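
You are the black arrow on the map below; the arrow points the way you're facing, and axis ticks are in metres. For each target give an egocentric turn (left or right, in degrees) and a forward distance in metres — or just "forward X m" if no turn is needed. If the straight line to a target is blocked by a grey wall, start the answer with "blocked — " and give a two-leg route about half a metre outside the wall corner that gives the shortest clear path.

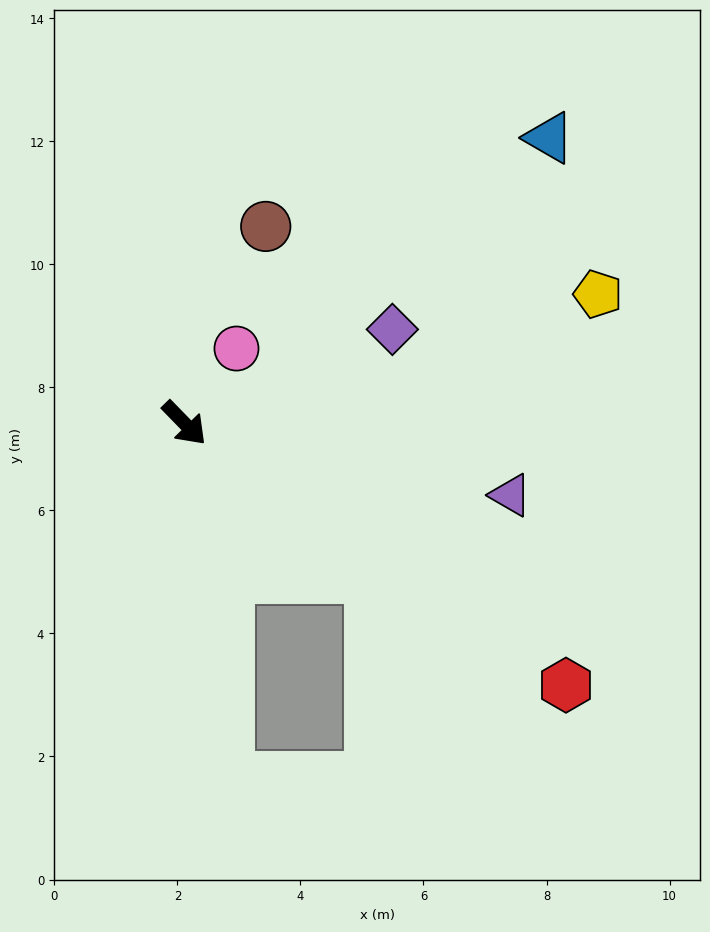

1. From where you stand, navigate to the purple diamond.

turn left 70°, forward 3.7 m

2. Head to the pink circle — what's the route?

turn left 101°, forward 1.5 m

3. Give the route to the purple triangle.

turn left 33°, forward 5.4 m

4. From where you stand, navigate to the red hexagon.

turn left 11°, forward 7.5 m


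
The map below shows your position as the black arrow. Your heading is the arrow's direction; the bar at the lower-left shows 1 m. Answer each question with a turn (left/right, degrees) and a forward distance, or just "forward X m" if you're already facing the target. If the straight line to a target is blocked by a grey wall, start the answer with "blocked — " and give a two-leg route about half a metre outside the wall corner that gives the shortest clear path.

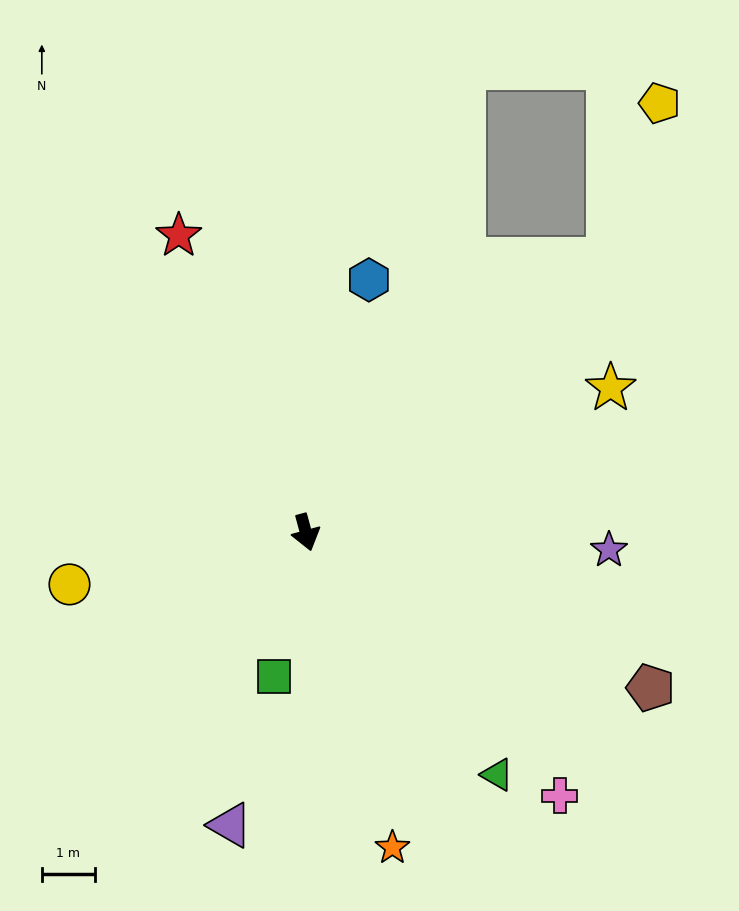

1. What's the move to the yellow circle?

turn right 93°, forward 4.6 m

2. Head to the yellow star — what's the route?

turn left 100°, forward 6.4 m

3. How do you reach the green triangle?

turn left 23°, forward 5.8 m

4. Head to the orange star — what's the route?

forward 6.2 m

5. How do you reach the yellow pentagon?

blocked — turn left 117°, forward 7.7 m, then turn left 30°, forward 3.1 m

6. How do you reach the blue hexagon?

turn left 151°, forward 4.9 m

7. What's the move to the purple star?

turn left 72°, forward 5.7 m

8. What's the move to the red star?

turn right 172°, forward 6.1 m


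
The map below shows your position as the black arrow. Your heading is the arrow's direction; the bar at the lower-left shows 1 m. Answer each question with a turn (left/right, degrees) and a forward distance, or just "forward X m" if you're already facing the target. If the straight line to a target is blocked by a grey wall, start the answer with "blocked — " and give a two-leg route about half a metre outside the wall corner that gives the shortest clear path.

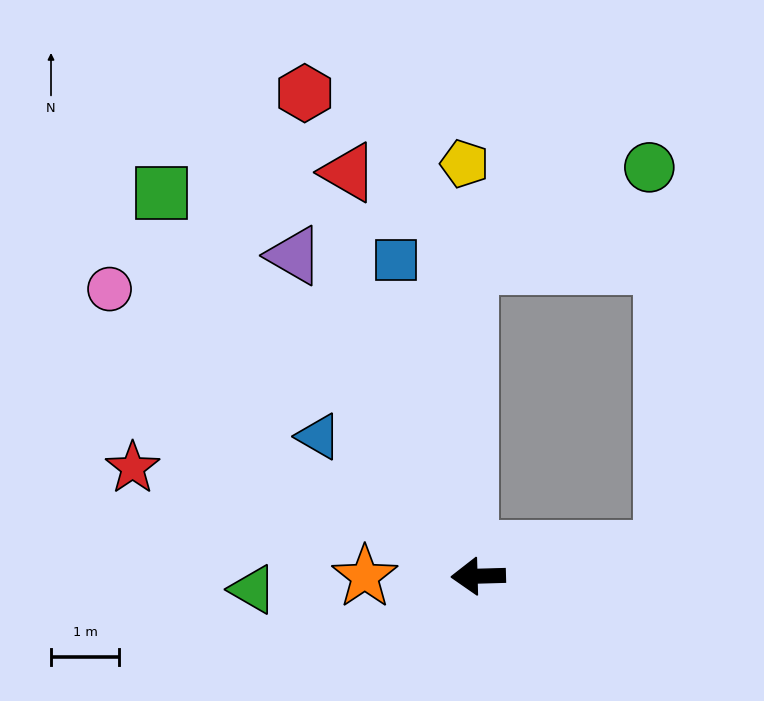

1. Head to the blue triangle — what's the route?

turn right 43°, forward 3.1 m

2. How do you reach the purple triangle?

turn right 62°, forward 5.4 m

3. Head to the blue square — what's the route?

turn right 77°, forward 4.8 m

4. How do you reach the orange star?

forward 1.7 m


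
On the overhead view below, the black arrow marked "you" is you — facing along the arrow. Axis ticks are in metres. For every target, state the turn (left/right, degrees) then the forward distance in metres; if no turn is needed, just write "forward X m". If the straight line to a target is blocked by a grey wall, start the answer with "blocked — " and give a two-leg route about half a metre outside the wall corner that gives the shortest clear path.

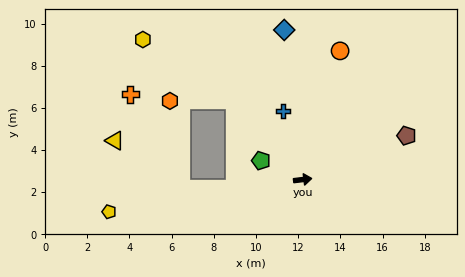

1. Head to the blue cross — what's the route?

turn left 99°, forward 3.4 m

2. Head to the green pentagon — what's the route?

turn left 149°, forward 2.2 m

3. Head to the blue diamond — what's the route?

turn left 90°, forward 7.1 m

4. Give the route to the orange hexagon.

blocked — turn left 124°, forward 5.0 m, then turn left 50°, forward 3.1 m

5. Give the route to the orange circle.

turn left 67°, forward 6.4 m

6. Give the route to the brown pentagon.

turn left 16°, forward 5.3 m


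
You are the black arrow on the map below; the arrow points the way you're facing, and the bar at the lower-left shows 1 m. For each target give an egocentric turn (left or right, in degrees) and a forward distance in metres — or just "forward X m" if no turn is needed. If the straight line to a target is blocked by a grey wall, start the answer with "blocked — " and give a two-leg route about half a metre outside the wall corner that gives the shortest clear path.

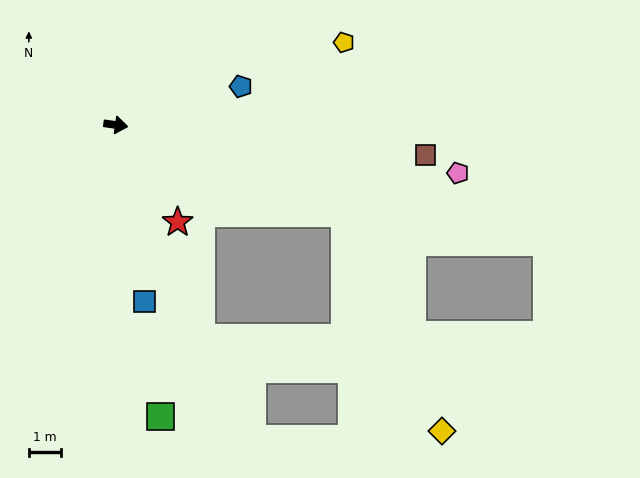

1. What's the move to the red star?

turn right 50°, forward 3.6 m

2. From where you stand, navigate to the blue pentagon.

turn left 25°, forward 4.1 m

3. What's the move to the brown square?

turn left 2°, forward 9.8 m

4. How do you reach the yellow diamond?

blocked — turn right 13°, forward 7.7 m, then turn right 45°, forward 7.5 m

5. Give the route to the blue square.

turn right 73°, forward 5.6 m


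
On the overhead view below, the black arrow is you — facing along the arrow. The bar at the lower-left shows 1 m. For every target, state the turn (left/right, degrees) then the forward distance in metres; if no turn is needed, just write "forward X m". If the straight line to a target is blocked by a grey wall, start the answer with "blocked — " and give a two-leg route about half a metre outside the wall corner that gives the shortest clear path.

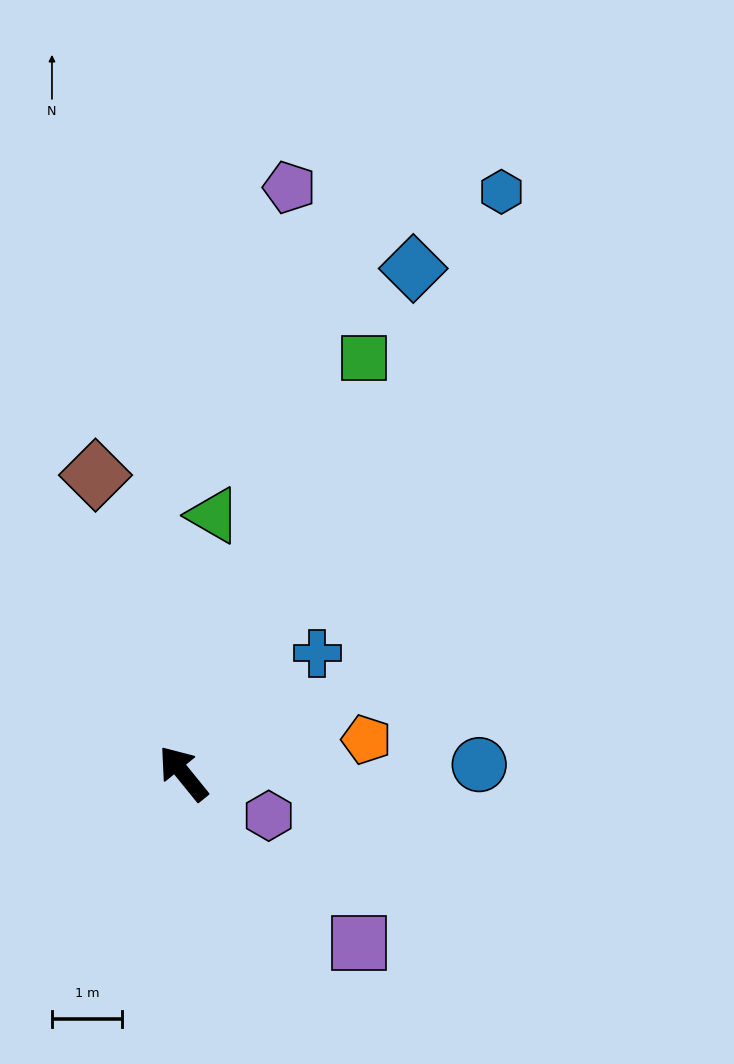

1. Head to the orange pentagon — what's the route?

turn right 119°, forward 2.7 m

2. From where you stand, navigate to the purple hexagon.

turn right 155°, forward 1.4 m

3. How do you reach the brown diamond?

turn right 23°, forward 4.5 m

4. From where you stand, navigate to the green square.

turn right 63°, forward 6.5 m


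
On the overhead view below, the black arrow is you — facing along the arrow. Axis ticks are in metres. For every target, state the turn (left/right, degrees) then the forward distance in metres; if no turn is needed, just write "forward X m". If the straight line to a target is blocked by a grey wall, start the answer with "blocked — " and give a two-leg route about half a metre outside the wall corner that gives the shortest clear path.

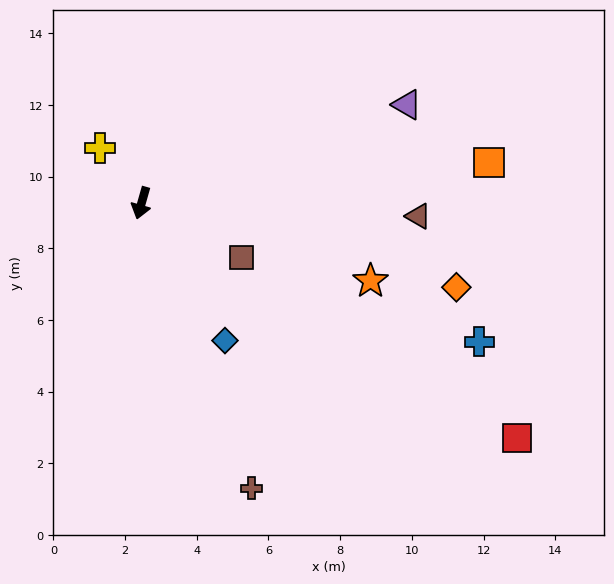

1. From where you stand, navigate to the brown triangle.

turn left 103°, forward 7.7 m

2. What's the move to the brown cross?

turn left 37°, forward 8.5 m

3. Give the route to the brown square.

turn left 77°, forward 3.2 m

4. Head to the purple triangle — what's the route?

turn left 126°, forward 7.9 m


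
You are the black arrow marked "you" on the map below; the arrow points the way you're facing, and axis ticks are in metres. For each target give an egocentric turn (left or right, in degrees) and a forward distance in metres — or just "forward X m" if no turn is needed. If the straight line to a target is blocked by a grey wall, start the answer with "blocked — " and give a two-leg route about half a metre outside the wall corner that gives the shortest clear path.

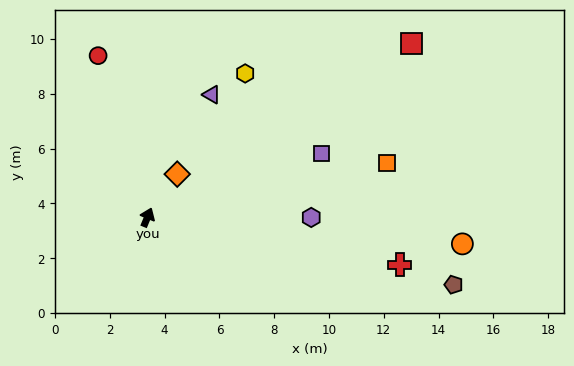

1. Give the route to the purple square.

turn right 47°, forward 6.8 m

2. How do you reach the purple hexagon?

turn right 68°, forward 6.0 m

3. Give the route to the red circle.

turn left 39°, forward 6.2 m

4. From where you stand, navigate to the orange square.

turn right 55°, forward 9.0 m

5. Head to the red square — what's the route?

turn right 34°, forward 11.5 m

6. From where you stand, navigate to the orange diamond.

turn right 12°, forward 1.9 m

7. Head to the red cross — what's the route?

turn right 78°, forward 9.4 m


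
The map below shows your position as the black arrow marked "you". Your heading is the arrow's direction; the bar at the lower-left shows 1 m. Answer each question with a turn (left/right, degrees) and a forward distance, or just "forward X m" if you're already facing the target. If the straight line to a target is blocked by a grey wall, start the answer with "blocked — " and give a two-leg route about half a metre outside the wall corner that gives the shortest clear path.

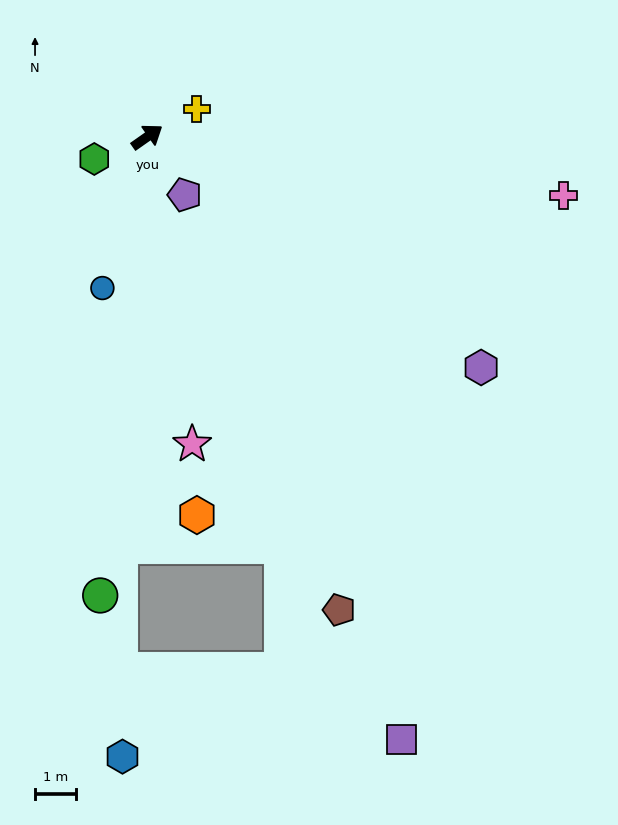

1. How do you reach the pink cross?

turn right 43°, forward 10.3 m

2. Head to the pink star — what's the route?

turn right 117°, forward 7.6 m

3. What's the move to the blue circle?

turn right 142°, forward 3.8 m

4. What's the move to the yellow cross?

turn right 6°, forward 1.4 m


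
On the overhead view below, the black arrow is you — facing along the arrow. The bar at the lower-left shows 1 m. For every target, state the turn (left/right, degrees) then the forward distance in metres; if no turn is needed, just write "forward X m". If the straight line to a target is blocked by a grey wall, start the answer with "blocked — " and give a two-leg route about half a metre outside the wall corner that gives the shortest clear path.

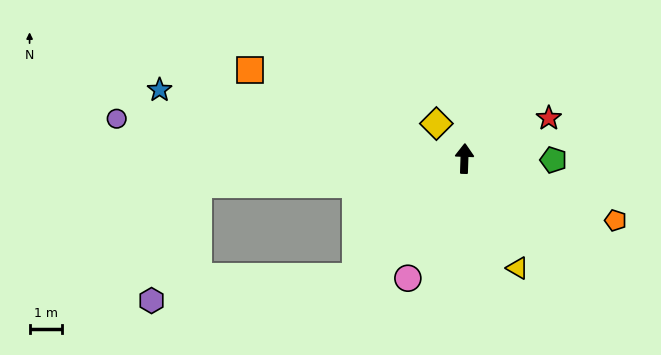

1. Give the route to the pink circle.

turn left 157°, forward 4.1 m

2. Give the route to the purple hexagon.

blocked — turn left 139°, forward 4.9 m, then turn right 40°, forward 6.3 m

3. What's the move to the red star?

turn right 63°, forward 2.9 m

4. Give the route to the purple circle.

turn left 85°, forward 10.7 m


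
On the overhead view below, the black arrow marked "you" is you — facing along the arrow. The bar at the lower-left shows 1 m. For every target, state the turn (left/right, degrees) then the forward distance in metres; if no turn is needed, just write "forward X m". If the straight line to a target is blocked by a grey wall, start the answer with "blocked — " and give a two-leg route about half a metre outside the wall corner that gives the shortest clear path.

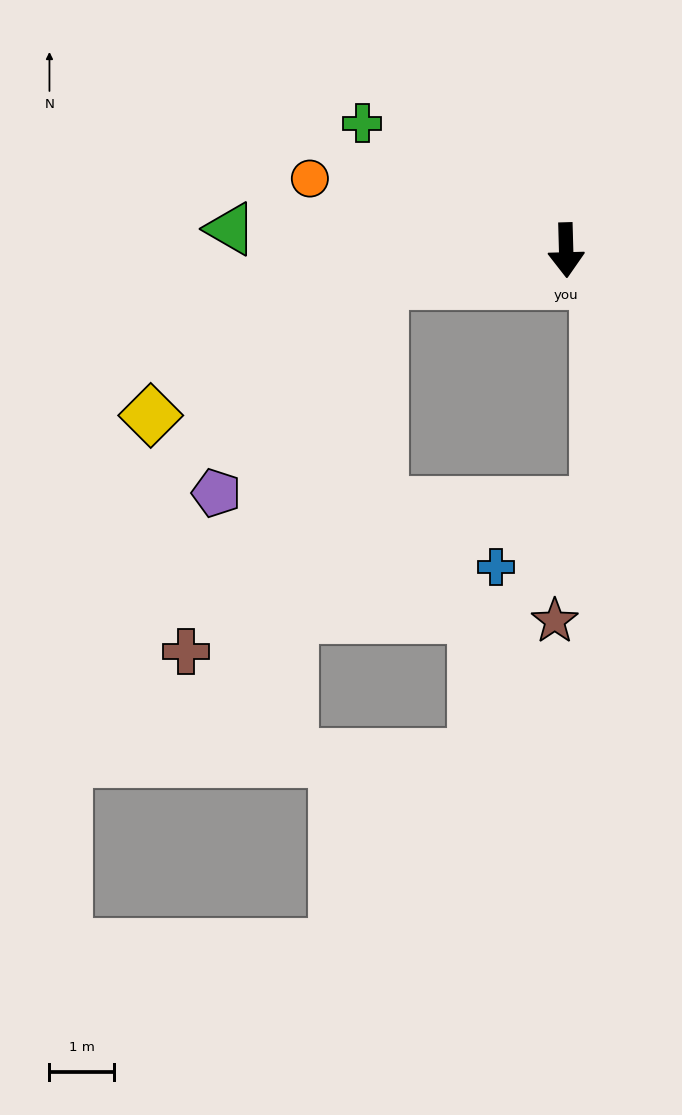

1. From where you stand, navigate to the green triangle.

turn right 95°, forward 5.2 m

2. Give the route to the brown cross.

blocked — turn right 82°, forward 2.9 m, then turn left 53°, forward 6.5 m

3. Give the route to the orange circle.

turn right 107°, forward 4.1 m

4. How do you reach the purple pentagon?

blocked — turn right 82°, forward 2.9 m, then turn left 42°, forward 4.1 m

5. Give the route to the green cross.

turn right 123°, forward 3.7 m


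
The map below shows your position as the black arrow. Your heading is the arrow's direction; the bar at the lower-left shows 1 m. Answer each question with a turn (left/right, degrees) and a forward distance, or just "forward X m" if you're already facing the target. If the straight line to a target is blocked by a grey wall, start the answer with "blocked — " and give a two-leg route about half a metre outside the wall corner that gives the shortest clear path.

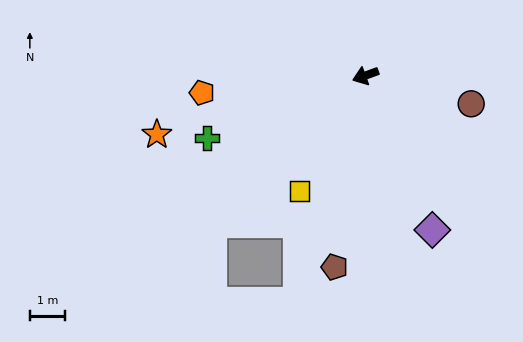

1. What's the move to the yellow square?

turn left 40°, forward 3.8 m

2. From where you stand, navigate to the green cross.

forward 4.9 m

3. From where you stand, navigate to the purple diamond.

turn left 93°, forward 4.8 m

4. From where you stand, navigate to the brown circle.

turn left 145°, forward 3.1 m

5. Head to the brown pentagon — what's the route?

turn left 61°, forward 5.6 m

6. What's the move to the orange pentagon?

turn right 14°, forward 4.7 m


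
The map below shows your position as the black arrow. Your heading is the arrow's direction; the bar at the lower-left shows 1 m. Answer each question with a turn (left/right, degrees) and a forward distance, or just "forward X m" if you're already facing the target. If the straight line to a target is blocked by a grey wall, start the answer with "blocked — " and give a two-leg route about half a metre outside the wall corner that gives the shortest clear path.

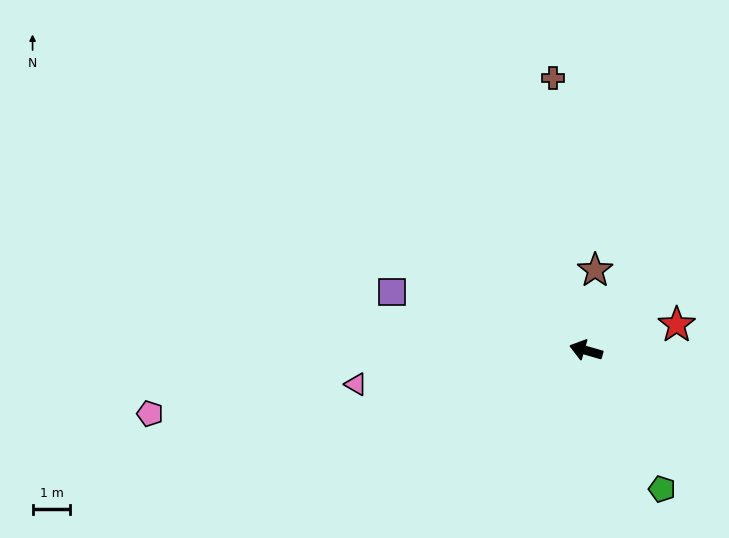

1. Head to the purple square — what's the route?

forward 5.4 m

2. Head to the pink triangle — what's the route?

turn left 24°, forward 6.2 m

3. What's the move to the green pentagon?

turn left 135°, forward 4.2 m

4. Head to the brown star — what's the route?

turn right 80°, forward 2.1 m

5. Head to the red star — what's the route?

turn right 148°, forward 2.5 m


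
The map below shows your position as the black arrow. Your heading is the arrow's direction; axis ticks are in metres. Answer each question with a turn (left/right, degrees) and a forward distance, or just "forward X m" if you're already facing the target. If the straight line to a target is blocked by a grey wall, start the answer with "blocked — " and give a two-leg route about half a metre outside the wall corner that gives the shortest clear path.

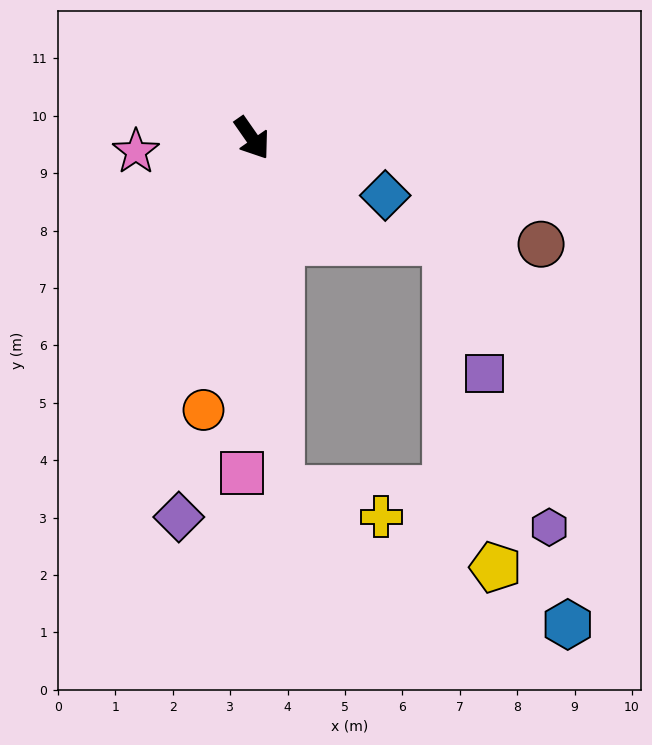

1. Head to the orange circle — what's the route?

turn right 45°, forward 4.8 m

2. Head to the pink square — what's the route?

turn right 37°, forward 5.8 m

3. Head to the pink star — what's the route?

turn right 118°, forward 2.0 m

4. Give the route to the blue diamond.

turn left 32°, forward 2.5 m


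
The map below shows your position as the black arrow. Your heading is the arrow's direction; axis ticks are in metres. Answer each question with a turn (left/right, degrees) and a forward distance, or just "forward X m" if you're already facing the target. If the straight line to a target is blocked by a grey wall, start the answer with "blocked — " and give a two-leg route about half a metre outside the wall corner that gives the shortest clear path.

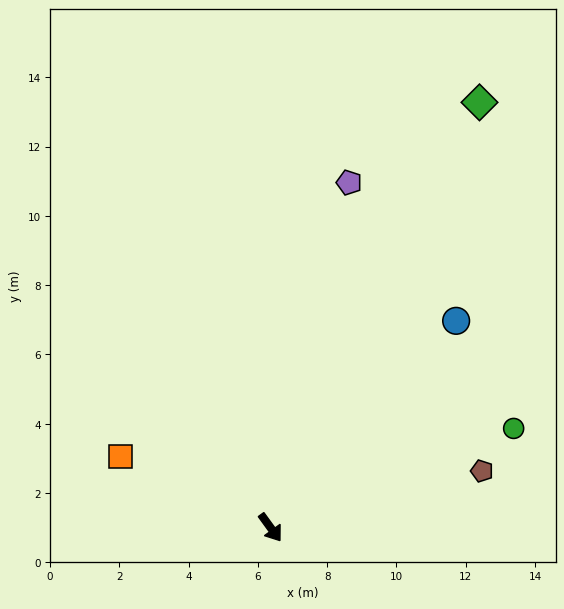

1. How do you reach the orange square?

turn right 151°, forward 4.8 m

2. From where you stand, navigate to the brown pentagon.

turn left 69°, forward 6.3 m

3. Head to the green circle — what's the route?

turn left 76°, forward 7.6 m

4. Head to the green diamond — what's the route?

turn left 118°, forward 13.7 m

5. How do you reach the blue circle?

turn left 102°, forward 8.0 m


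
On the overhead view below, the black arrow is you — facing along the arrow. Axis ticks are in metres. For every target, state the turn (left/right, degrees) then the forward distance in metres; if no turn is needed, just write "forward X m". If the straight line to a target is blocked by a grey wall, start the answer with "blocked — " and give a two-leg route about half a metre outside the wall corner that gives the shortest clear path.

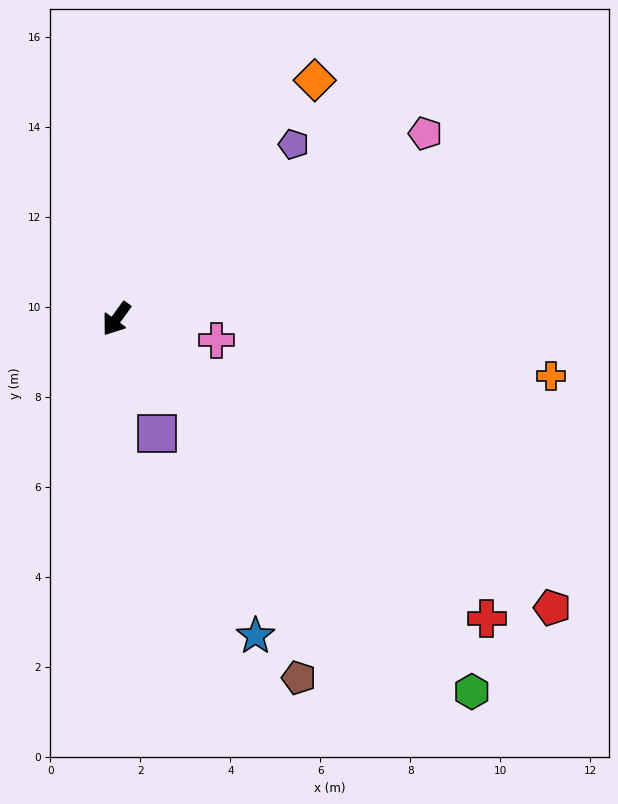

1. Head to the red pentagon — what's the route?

turn left 92°, forward 11.6 m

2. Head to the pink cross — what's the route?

turn left 114°, forward 2.3 m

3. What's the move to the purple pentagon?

turn left 170°, forward 5.5 m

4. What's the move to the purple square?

turn left 55°, forward 2.7 m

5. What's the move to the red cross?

turn left 87°, forward 10.6 m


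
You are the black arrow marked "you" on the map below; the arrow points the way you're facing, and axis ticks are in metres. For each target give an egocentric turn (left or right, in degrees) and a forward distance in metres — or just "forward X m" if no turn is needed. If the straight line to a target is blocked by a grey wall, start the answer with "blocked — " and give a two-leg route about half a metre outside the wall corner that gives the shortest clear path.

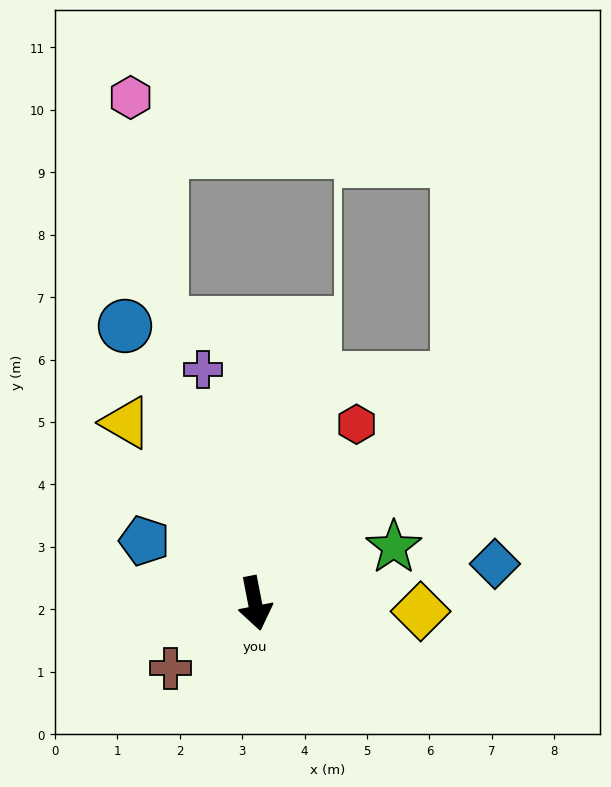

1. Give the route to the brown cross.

turn right 63°, forward 1.7 m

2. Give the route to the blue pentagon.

turn right 130°, forward 2.0 m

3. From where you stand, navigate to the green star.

turn left 101°, forward 2.4 m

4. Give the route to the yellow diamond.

turn left 76°, forward 2.7 m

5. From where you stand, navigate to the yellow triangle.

turn right 155°, forward 3.6 m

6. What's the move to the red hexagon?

turn left 139°, forward 3.3 m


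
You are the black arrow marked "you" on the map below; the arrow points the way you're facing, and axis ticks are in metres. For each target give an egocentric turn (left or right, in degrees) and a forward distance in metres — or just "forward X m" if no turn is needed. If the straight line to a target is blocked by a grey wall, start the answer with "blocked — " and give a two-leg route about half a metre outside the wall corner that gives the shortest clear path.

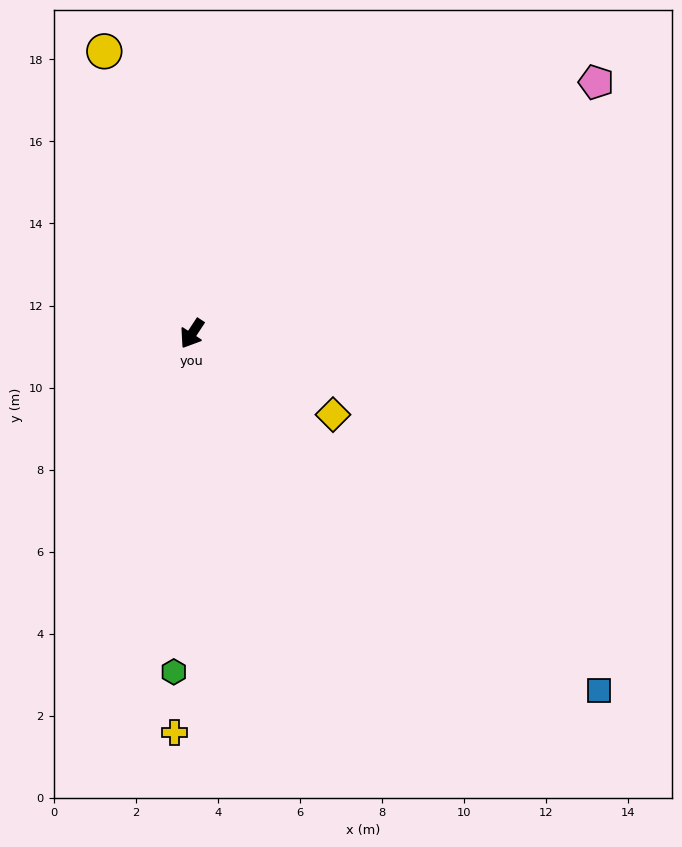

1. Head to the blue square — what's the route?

turn left 82°, forward 13.2 m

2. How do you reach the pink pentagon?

turn left 155°, forward 11.6 m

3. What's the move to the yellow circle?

turn right 129°, forward 7.2 m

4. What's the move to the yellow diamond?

turn left 93°, forward 4.0 m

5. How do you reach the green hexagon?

turn left 30°, forward 8.3 m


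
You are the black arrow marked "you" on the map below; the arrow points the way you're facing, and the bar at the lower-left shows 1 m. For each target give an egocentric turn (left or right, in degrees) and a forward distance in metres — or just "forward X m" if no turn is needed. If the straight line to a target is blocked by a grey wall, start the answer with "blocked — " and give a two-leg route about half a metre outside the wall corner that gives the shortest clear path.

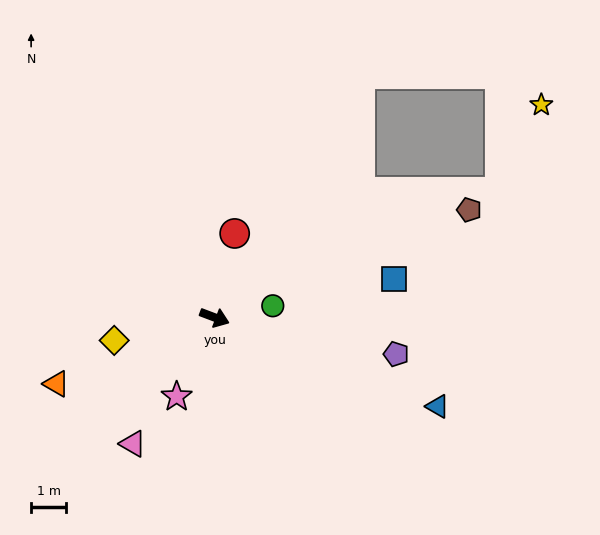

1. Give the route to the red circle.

turn left 97°, forward 2.5 m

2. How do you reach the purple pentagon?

turn left 9°, forward 5.3 m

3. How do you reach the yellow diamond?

turn right 146°, forward 2.9 m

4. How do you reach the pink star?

turn right 95°, forward 2.5 m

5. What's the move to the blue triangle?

forward 6.8 m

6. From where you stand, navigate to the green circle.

turn left 32°, forward 1.7 m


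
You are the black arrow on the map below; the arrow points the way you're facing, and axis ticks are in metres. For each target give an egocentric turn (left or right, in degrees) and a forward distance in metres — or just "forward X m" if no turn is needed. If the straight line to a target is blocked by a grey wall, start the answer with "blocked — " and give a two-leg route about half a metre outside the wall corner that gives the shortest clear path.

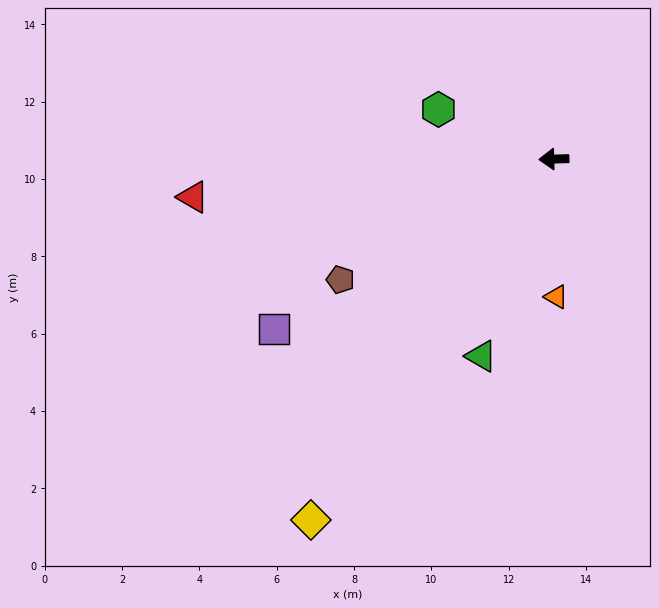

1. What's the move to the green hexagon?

turn right 25°, forward 3.3 m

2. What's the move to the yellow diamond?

turn left 54°, forward 11.3 m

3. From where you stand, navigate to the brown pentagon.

turn left 28°, forward 6.3 m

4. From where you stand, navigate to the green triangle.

turn left 68°, forward 5.4 m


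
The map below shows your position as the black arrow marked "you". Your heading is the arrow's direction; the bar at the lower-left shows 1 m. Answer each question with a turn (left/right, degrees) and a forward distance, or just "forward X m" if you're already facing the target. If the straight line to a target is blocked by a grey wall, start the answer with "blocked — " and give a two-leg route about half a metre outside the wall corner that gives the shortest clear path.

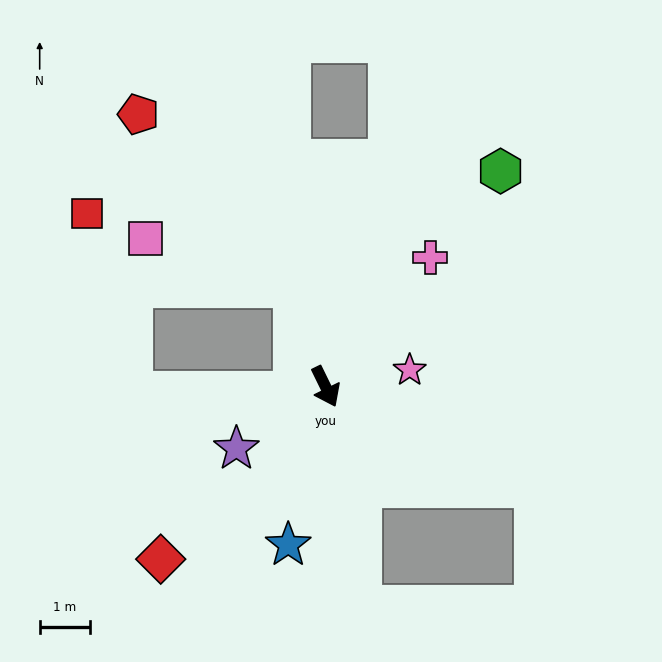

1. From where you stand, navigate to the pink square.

blocked — turn left 171°, forward 2.1 m, then turn left 55°, forward 3.1 m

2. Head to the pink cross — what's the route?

turn left 115°, forward 3.3 m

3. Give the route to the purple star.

turn right 81°, forward 2.2 m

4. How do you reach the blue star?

turn right 39°, forward 3.2 m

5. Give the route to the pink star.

turn left 75°, forward 1.7 m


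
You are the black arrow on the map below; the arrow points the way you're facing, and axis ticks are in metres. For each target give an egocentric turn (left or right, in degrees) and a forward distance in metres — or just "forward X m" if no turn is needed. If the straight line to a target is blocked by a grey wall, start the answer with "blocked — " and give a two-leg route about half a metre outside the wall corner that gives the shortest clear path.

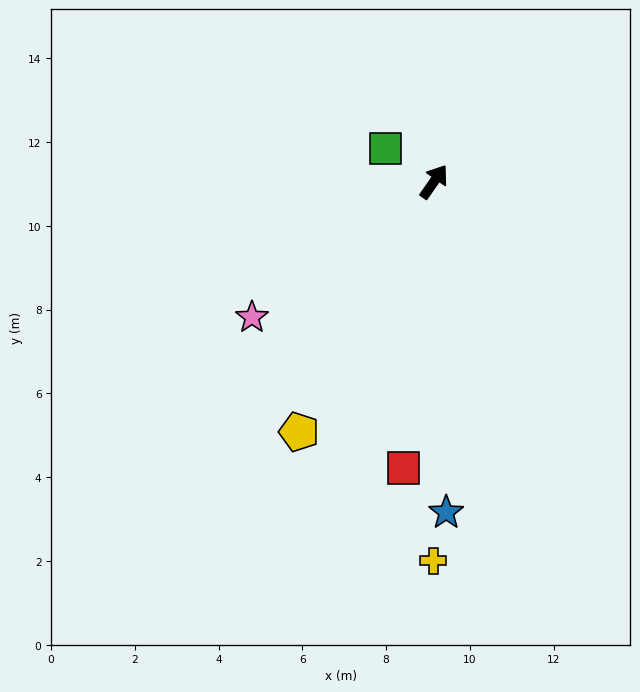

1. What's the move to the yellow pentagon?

turn right 173°, forward 6.8 m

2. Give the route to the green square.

turn left 91°, forward 1.4 m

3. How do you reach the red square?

turn right 151°, forward 6.9 m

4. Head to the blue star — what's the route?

turn right 143°, forward 7.9 m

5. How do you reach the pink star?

turn left 162°, forward 5.4 m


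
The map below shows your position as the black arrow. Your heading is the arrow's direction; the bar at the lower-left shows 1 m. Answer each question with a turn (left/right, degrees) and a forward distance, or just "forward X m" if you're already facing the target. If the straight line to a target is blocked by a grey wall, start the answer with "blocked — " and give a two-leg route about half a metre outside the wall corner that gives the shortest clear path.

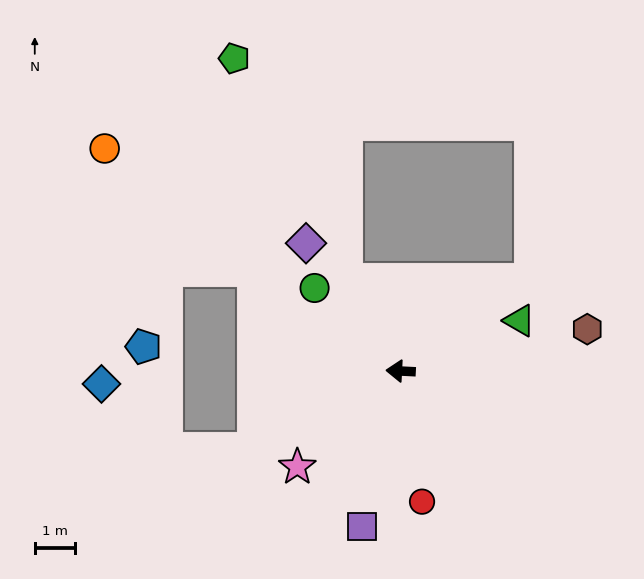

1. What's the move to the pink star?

turn left 46°, forward 3.5 m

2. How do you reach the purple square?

turn left 79°, forward 4.0 m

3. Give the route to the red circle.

turn left 102°, forward 3.3 m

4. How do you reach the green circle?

turn right 41°, forward 3.0 m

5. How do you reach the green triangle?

turn right 154°, forward 3.2 m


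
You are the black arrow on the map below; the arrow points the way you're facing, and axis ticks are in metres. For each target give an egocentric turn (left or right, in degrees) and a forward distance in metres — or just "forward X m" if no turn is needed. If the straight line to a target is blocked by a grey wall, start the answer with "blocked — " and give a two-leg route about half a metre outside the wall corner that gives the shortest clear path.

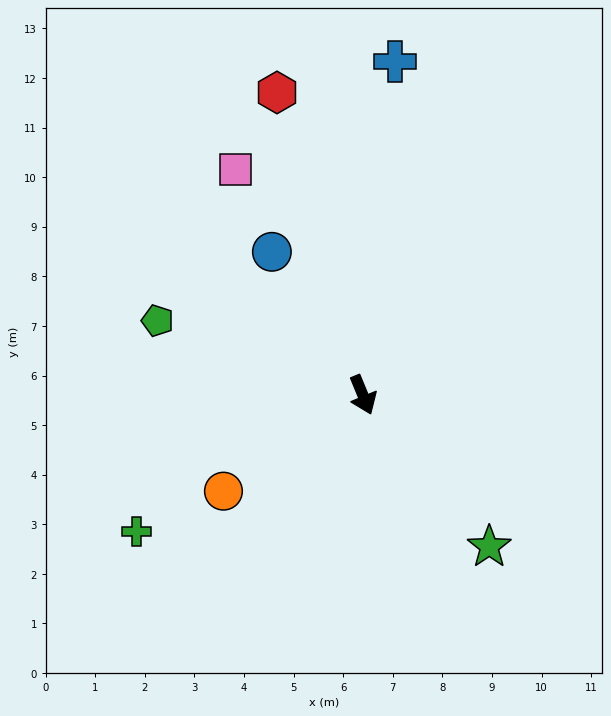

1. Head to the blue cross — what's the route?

turn left 152°, forward 6.8 m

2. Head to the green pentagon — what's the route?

turn right 132°, forward 4.4 m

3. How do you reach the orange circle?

turn right 78°, forward 3.4 m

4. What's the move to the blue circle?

turn right 170°, forward 3.4 m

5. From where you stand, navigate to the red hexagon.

turn left 173°, forward 6.3 m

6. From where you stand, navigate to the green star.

turn left 17°, forward 4.0 m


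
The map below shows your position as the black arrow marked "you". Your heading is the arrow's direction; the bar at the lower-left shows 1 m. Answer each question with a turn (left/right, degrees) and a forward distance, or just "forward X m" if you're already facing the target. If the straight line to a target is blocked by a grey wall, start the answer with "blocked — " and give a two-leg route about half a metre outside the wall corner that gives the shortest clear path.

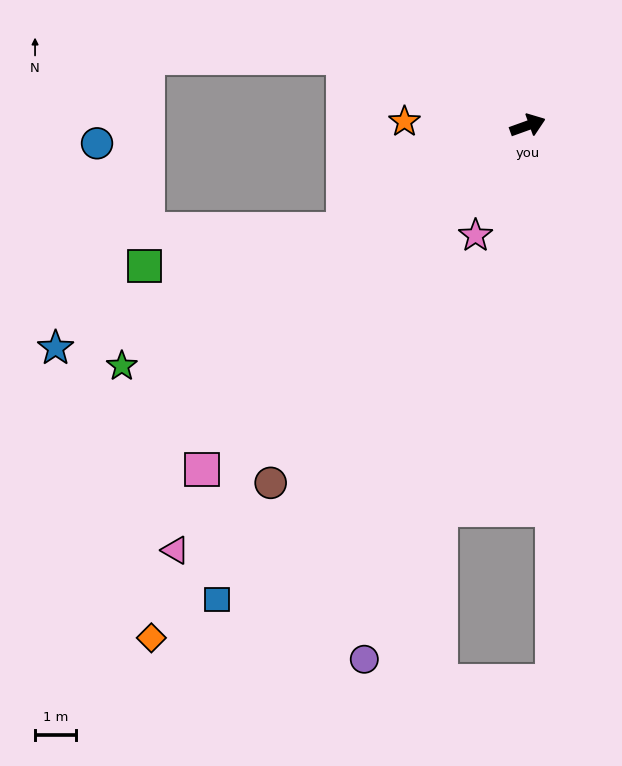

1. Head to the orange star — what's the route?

turn left 158°, forward 3.0 m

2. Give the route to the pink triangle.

turn right 149°, forward 13.5 m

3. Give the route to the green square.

blocked — turn right 171°, forward 5.2 m, then turn right 18°, forward 4.9 m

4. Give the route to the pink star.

turn right 135°, forward 3.0 m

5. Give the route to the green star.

turn right 169°, forward 11.5 m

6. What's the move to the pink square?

turn right 153°, forward 11.6 m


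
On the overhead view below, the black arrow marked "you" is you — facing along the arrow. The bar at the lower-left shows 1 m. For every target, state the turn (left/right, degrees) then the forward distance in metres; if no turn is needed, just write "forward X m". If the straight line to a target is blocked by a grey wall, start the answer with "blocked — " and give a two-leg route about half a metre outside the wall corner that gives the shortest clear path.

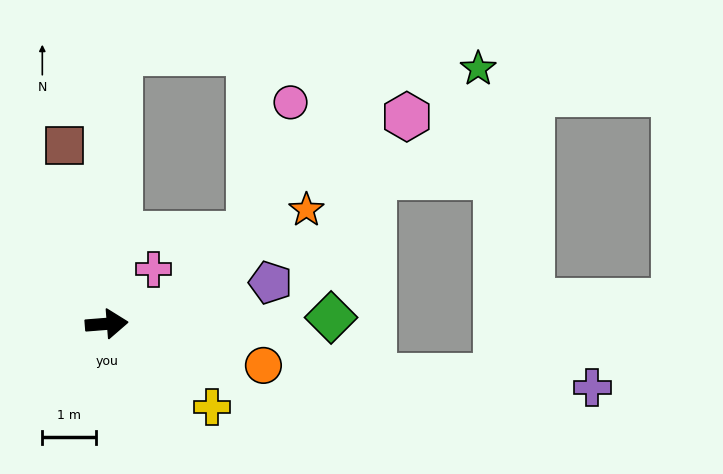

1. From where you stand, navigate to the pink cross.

turn left 45°, forward 1.3 m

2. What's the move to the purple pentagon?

turn left 10°, forward 3.1 m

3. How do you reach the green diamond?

turn right 3°, forward 4.2 m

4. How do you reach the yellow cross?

turn right 43°, forward 2.5 m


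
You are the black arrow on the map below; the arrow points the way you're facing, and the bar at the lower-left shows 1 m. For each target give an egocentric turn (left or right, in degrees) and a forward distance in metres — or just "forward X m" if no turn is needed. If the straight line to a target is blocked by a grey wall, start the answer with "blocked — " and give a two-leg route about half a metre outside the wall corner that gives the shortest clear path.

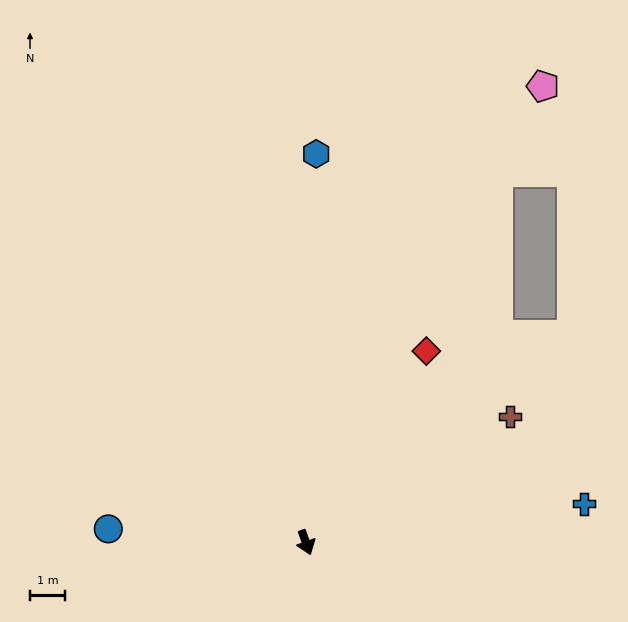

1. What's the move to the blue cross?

turn left 78°, forward 8.0 m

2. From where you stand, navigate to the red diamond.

turn left 128°, forward 6.5 m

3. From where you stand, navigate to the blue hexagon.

turn left 159°, forward 11.1 m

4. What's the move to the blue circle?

turn right 114°, forward 5.7 m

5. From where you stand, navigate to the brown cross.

turn left 102°, forward 6.8 m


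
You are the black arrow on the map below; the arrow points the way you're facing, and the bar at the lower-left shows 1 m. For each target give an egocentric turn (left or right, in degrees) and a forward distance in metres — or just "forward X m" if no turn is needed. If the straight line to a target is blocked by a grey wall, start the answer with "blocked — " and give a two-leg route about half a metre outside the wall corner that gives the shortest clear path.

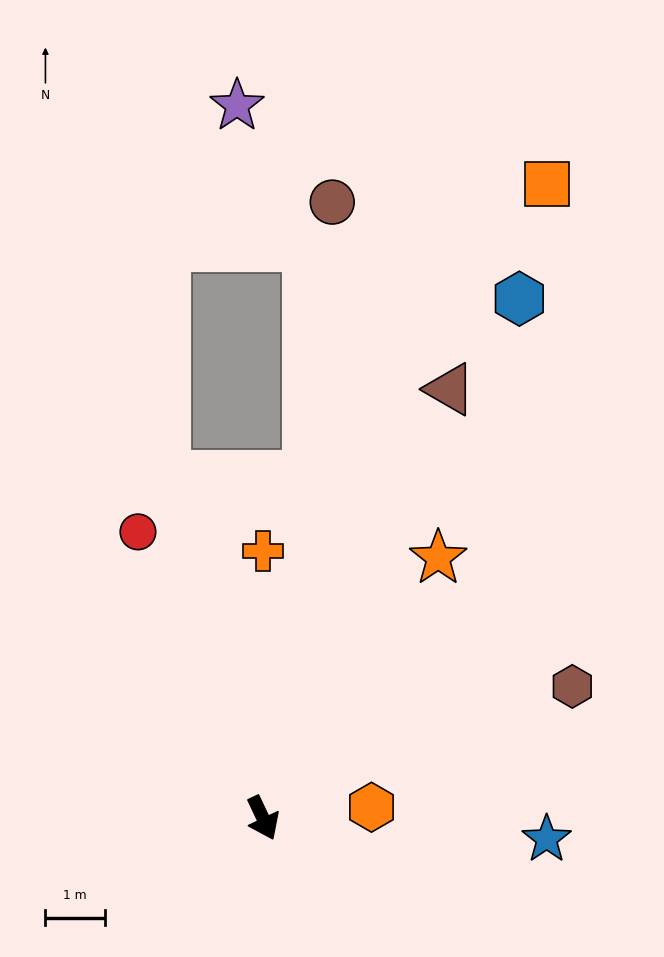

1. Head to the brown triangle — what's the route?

turn left 131°, forward 7.9 m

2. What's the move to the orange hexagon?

turn left 70°, forward 1.8 m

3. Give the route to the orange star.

turn left 121°, forward 5.3 m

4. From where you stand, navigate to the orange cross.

turn left 155°, forward 4.5 m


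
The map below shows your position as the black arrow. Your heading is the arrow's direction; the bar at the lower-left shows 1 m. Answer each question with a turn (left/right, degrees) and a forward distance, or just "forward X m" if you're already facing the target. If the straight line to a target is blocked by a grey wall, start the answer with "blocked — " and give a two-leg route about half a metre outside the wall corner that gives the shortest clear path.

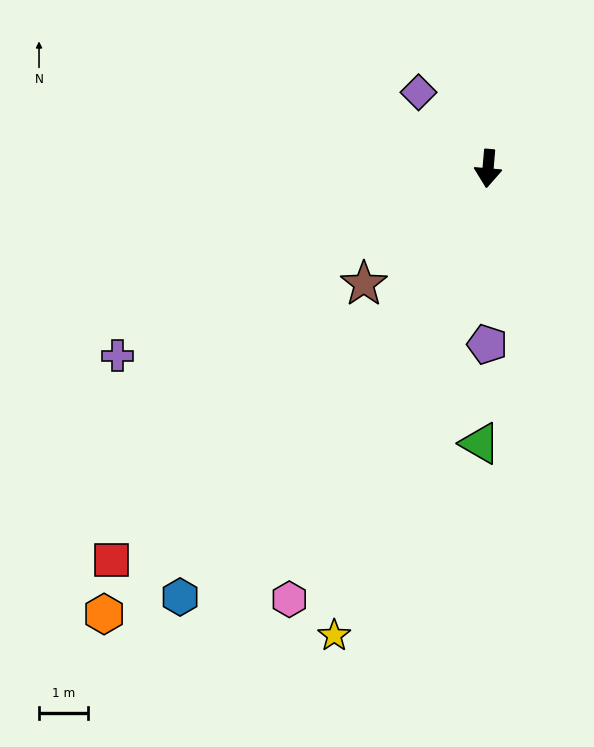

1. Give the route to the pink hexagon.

turn right 20°, forward 9.7 m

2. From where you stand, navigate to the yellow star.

turn right 13°, forward 10.0 m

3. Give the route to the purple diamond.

turn right 133°, forward 2.1 m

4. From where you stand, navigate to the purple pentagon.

turn left 5°, forward 3.6 m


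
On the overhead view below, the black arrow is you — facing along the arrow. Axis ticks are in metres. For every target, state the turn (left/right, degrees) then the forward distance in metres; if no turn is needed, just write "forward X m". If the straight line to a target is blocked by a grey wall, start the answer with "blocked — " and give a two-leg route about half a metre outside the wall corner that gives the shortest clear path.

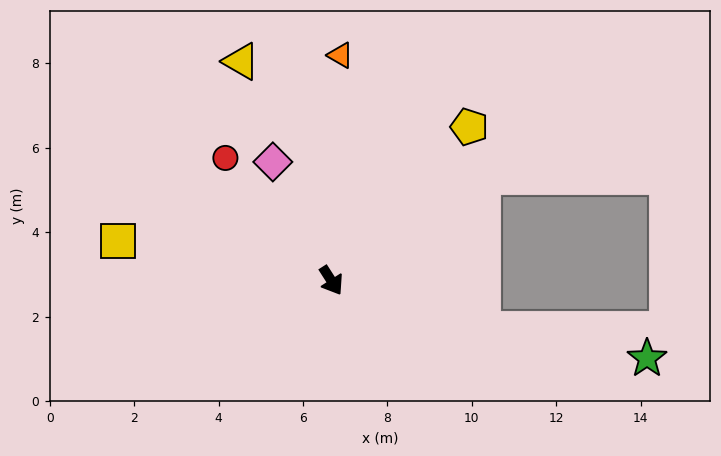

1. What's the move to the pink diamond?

turn left 174°, forward 3.1 m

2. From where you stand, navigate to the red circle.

turn right 172°, forward 3.8 m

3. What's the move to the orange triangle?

turn left 145°, forward 5.3 m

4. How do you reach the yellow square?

turn right 133°, forward 5.1 m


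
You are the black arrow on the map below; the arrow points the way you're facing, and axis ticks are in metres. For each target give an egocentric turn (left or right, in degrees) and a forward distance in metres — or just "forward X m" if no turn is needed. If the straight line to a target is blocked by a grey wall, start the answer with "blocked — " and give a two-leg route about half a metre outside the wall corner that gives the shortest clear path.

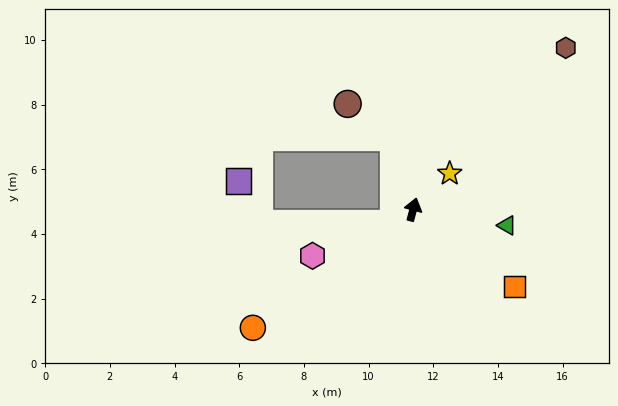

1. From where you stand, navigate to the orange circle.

turn left 141°, forward 6.2 m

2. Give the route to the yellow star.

turn right 30°, forward 1.6 m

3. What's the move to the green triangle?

turn right 85°, forward 2.9 m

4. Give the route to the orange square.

turn right 112°, forward 3.9 m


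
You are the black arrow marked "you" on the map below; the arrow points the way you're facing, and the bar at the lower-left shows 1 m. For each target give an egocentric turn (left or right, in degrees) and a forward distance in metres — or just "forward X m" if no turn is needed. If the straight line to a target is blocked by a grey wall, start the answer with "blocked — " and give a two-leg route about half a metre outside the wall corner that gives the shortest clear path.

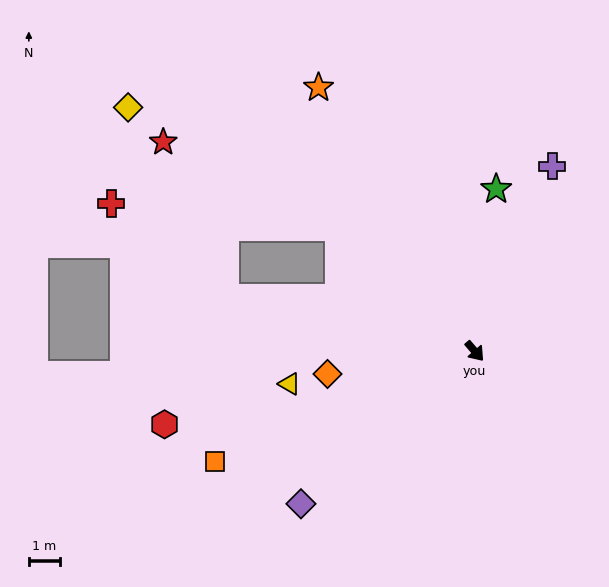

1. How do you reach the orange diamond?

turn right 122°, forward 4.8 m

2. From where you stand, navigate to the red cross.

blocked — turn right 143°, forward 8.2 m, then turn right 27°, forward 4.8 m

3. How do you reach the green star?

turn left 132°, forward 5.2 m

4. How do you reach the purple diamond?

turn right 89°, forward 7.4 m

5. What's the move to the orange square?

turn right 108°, forward 9.1 m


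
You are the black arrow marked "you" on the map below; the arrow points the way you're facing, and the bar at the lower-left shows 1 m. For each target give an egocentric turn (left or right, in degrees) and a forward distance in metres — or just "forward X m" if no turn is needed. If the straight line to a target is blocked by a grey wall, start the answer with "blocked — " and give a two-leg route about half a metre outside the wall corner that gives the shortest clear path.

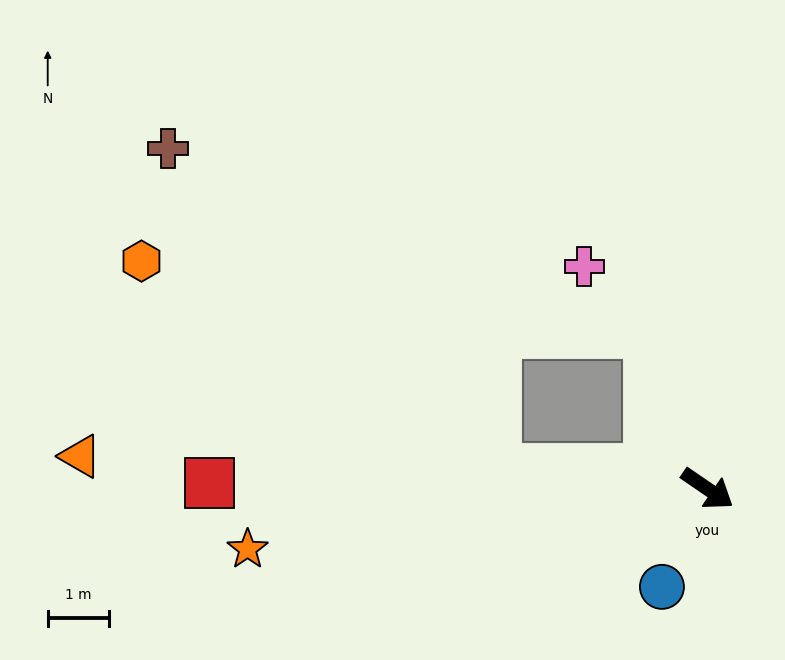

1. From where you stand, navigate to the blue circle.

turn right 81°, forward 1.8 m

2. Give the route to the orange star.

turn right 138°, forward 7.6 m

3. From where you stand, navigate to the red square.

turn right 146°, forward 8.1 m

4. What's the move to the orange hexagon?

blocked — turn right 151°, forward 3.5 m, then turn right 25°, forward 6.7 m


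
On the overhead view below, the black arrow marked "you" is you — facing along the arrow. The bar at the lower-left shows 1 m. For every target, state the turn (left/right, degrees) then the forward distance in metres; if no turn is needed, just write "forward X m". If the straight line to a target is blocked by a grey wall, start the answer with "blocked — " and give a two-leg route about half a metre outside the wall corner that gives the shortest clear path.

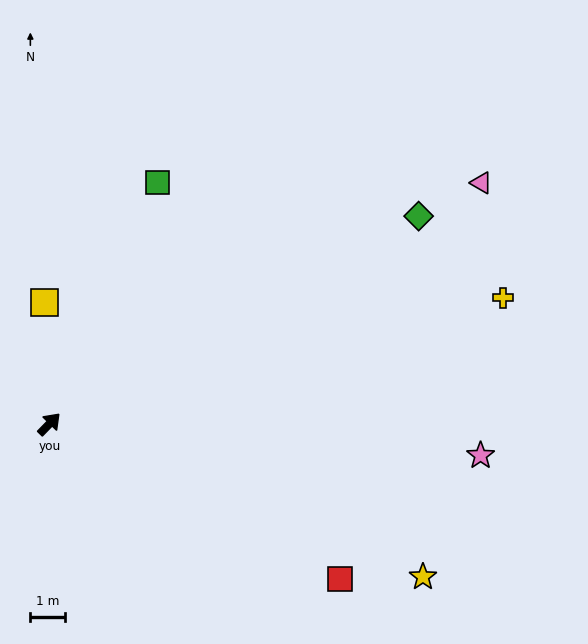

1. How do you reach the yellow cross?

turn right 30°, forward 13.7 m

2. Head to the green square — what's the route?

turn left 20°, forward 7.7 m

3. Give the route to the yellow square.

turn left 46°, forward 3.5 m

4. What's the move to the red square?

turn right 74°, forward 9.6 m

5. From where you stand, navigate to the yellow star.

turn right 68°, forward 11.7 m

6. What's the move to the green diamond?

turn right 16°, forward 12.3 m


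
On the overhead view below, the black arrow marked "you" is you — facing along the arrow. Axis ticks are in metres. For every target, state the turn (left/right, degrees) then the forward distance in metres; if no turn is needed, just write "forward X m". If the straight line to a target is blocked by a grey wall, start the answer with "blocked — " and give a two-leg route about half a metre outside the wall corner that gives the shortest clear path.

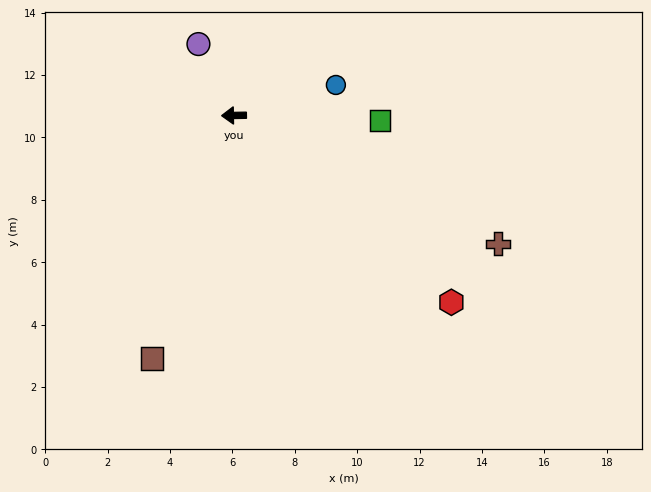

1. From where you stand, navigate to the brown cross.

turn left 153°, forward 9.4 m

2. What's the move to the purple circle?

turn right 65°, forward 2.6 m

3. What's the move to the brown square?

turn left 70°, forward 8.2 m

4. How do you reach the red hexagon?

turn left 138°, forward 9.2 m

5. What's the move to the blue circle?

turn right 164°, forward 3.4 m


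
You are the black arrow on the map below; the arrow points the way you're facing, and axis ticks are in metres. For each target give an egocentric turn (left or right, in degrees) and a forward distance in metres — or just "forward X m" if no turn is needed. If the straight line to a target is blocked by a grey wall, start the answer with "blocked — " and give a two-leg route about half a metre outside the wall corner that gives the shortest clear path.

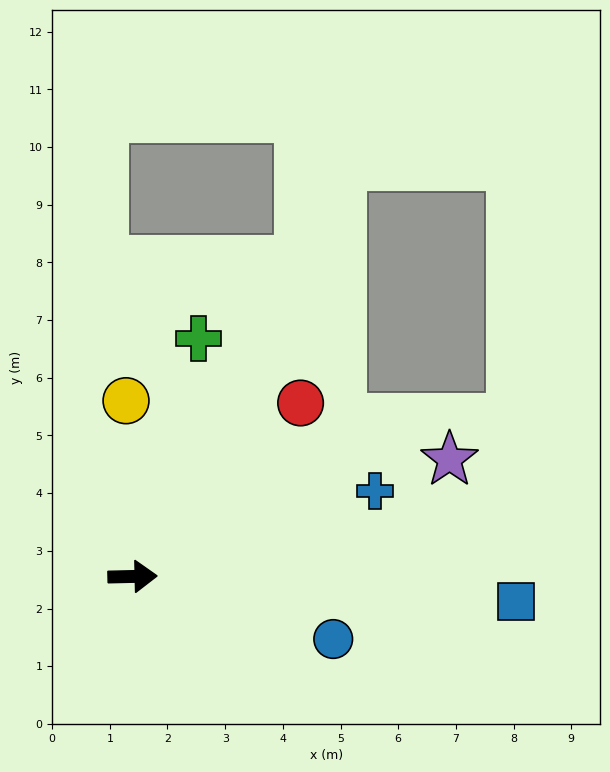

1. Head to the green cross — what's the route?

turn left 73°, forward 4.3 m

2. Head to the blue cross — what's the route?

turn left 18°, forward 4.5 m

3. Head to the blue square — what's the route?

turn right 5°, forward 6.7 m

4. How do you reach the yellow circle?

turn left 91°, forward 3.0 m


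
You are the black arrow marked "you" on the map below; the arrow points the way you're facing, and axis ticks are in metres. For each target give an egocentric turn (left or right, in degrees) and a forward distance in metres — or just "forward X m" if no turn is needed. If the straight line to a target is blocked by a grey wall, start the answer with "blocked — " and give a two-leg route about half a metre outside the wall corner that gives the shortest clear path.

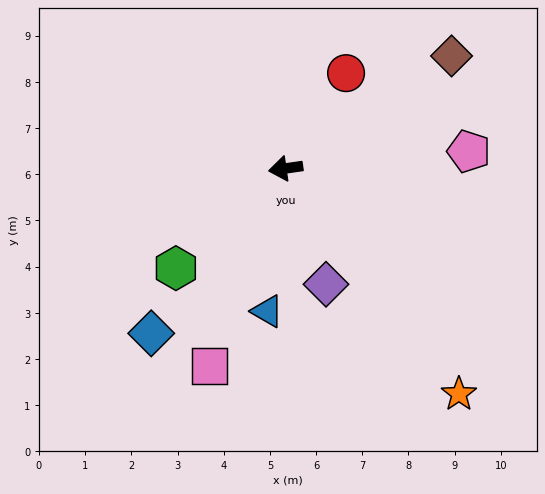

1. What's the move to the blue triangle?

turn left 74°, forward 3.1 m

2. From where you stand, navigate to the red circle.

turn right 131°, forward 2.4 m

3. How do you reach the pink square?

turn left 61°, forward 4.6 m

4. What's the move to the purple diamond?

turn left 101°, forward 2.7 m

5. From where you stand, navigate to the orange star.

turn left 119°, forward 6.2 m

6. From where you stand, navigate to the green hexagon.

turn left 34°, forward 3.2 m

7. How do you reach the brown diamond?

turn right 154°, forward 4.3 m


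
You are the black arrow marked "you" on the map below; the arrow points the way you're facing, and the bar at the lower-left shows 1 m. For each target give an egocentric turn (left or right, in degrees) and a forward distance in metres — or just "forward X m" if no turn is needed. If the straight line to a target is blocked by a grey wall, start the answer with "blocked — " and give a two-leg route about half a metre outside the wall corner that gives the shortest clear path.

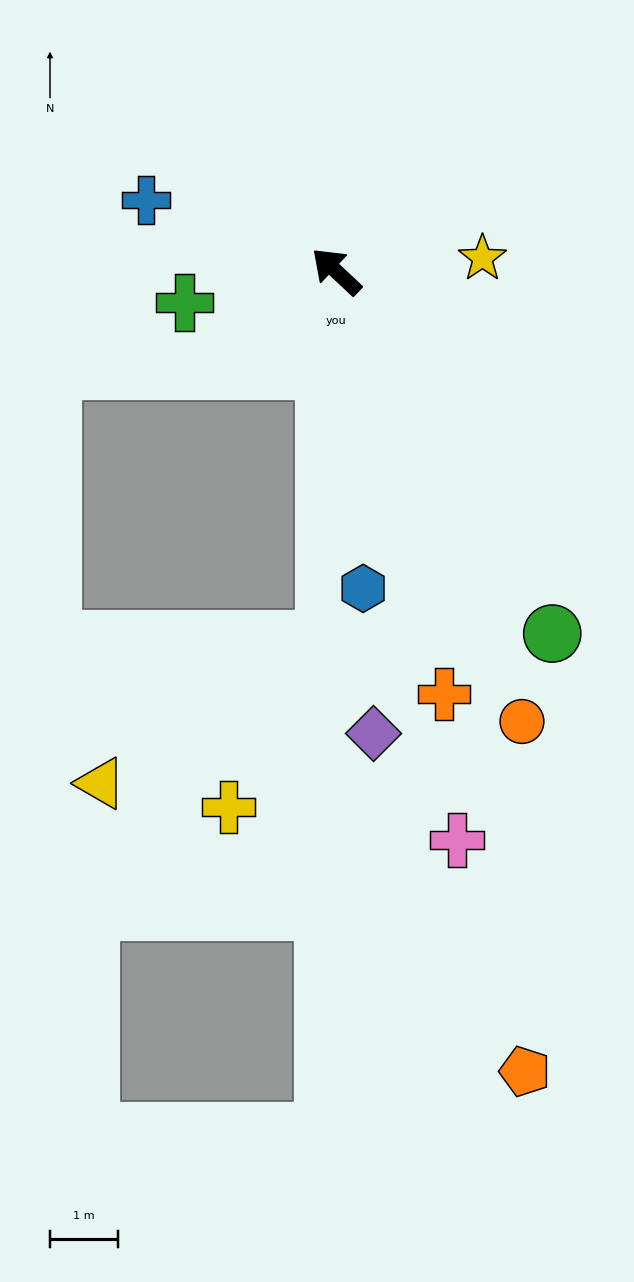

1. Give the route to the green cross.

turn left 55°, forward 2.3 m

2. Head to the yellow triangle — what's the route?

blocked — turn left 131°, forward 5.4 m, then turn right 55°, forward 3.9 m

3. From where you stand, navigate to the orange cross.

turn left 147°, forward 6.4 m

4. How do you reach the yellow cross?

blocked — turn left 131°, forward 5.4 m, then turn right 28°, forward 2.8 m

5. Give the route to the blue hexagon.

turn left 138°, forward 4.7 m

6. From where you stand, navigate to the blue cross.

turn left 23°, forward 3.0 m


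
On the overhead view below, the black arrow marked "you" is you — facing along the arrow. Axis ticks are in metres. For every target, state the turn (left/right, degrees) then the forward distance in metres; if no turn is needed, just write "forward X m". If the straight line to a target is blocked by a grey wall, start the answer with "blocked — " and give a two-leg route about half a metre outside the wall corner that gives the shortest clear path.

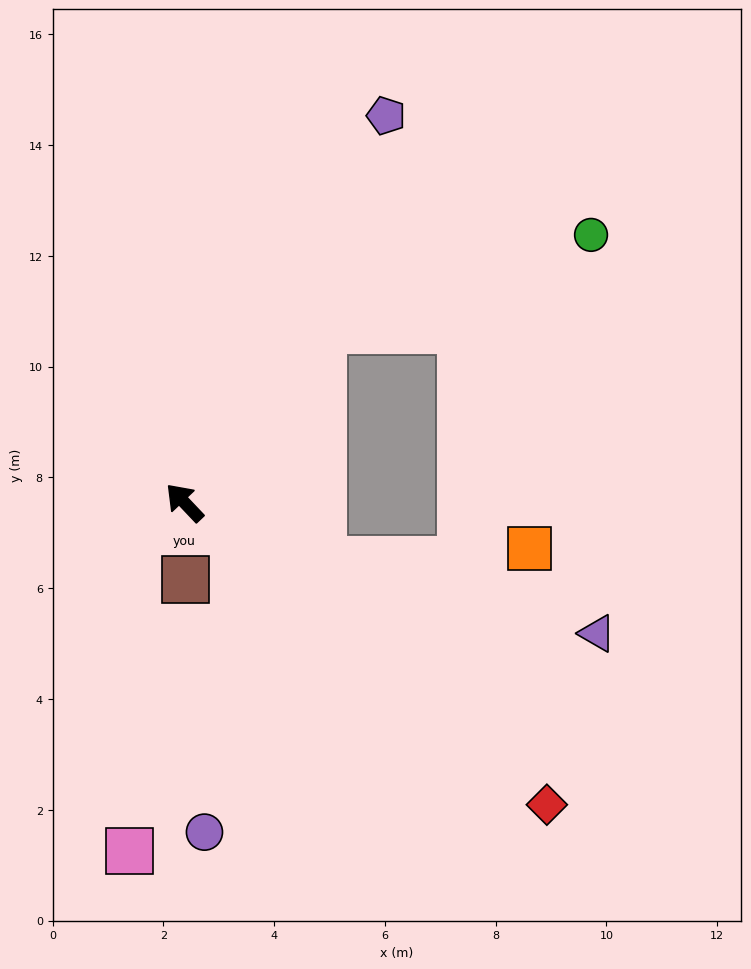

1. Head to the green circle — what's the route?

blocked — turn right 82°, forward 4.0 m, then turn right 32°, forward 5.1 m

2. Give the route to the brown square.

turn left 138°, forward 1.4 m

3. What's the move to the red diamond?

turn right 173°, forward 8.5 m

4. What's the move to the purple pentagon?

turn right 71°, forward 7.9 m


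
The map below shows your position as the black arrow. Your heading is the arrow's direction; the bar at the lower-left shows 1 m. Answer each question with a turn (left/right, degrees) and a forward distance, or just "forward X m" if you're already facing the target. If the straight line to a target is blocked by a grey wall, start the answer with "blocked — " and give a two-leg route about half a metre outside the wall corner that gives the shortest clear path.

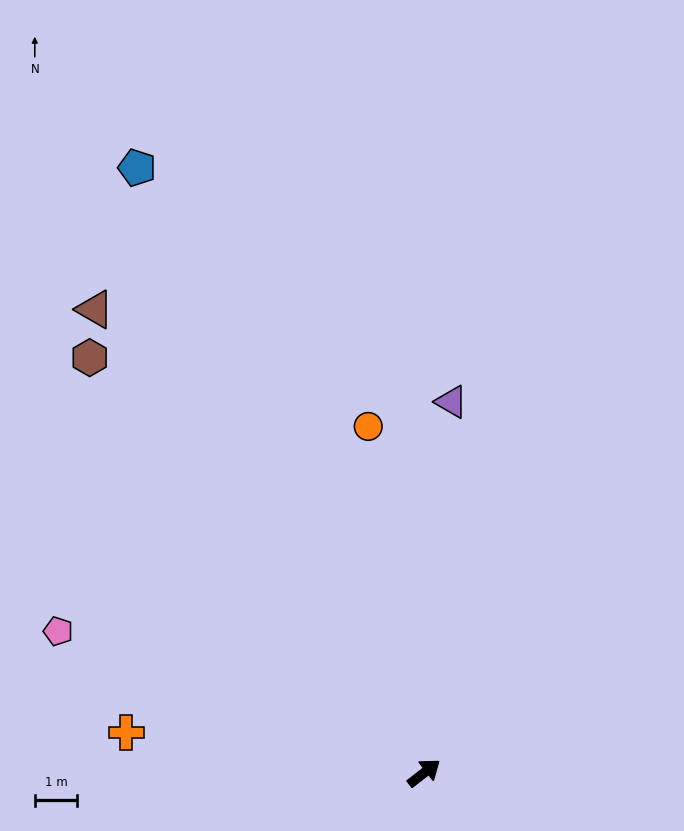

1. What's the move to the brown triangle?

turn left 88°, forward 13.4 m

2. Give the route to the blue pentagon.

turn left 78°, forward 15.8 m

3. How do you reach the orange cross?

turn left 134°, forward 7.1 m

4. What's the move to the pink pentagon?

turn left 121°, forward 9.3 m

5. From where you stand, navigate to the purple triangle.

turn left 48°, forward 8.8 m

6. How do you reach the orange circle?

turn left 61°, forward 8.3 m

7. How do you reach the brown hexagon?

turn left 91°, forward 12.6 m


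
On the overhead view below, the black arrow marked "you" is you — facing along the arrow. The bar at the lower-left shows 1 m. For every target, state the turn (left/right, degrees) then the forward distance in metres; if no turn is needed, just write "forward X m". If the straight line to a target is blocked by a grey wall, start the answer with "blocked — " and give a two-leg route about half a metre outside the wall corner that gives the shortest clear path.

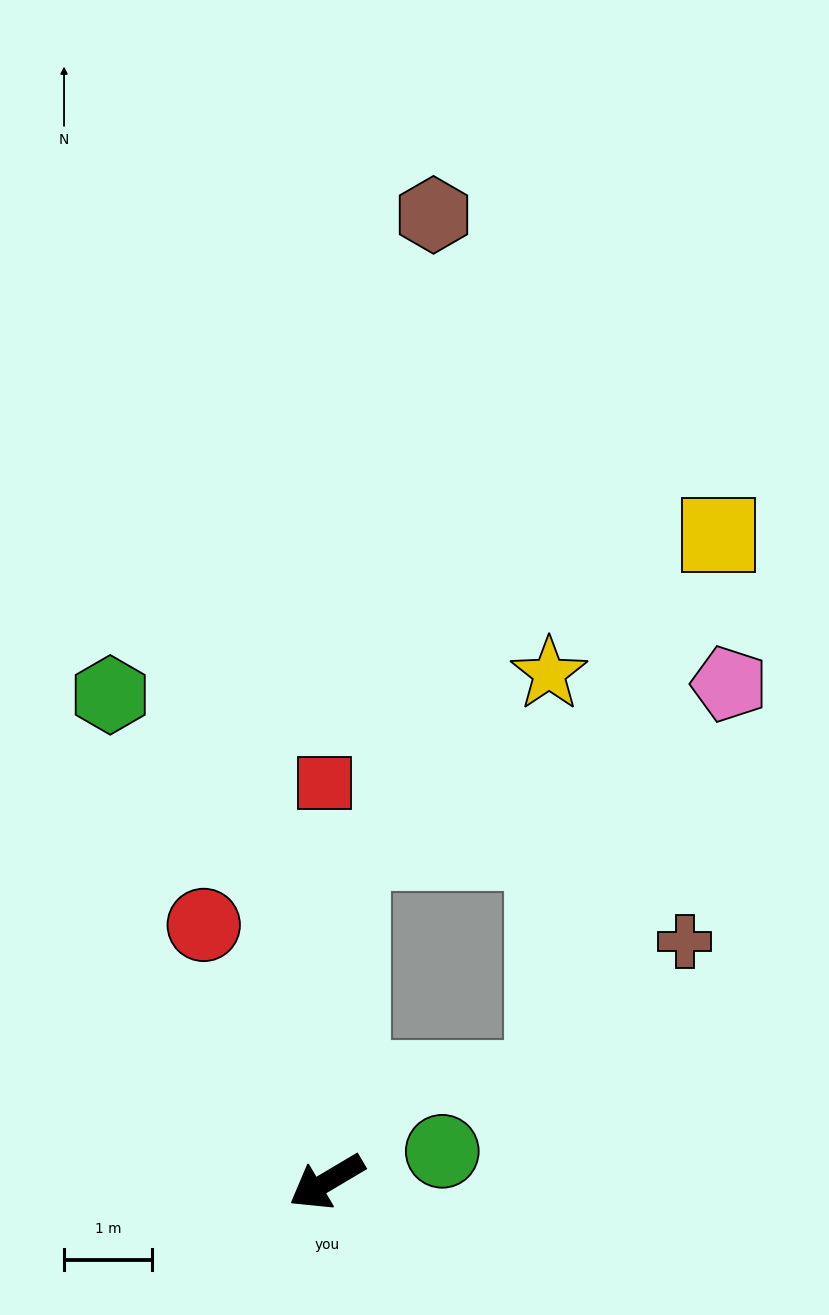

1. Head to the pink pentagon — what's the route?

blocked — turn right 125°, forward 3.7 m, then turn right 62°, forward 4.7 m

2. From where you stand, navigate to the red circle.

turn right 95°, forward 3.2 m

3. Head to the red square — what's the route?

turn right 120°, forward 4.5 m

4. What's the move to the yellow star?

blocked — turn right 125°, forward 3.7 m, then turn right 43°, forward 3.0 m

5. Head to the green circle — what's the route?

turn left 164°, forward 1.4 m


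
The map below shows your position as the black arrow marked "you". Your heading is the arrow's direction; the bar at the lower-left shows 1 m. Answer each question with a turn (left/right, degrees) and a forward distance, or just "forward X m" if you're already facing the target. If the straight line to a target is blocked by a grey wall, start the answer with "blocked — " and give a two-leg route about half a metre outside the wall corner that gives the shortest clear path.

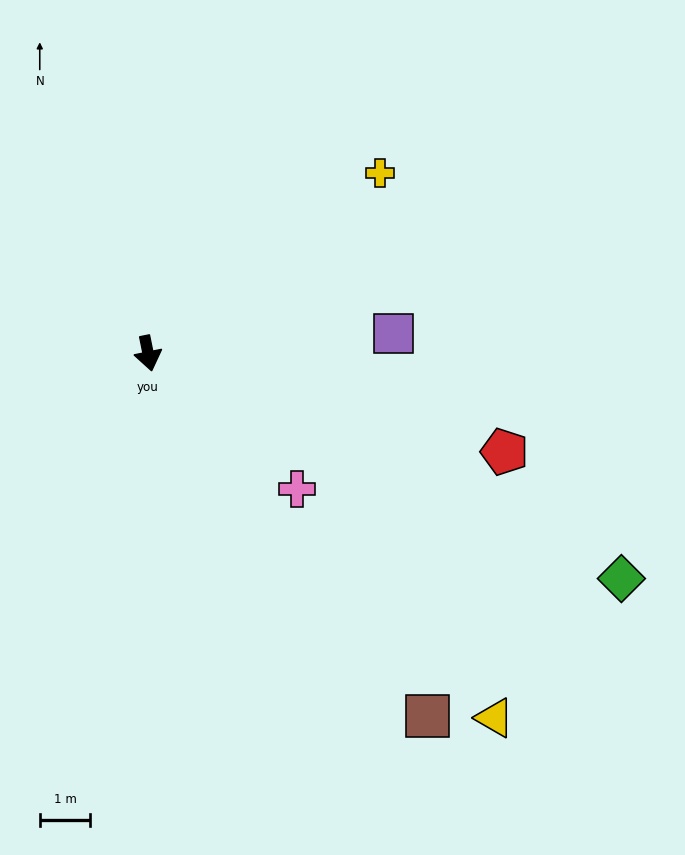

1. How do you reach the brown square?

turn left 26°, forward 9.1 m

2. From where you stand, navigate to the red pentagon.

turn left 63°, forward 7.3 m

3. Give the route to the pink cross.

turn left 36°, forward 4.0 m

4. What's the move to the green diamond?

turn left 53°, forward 10.4 m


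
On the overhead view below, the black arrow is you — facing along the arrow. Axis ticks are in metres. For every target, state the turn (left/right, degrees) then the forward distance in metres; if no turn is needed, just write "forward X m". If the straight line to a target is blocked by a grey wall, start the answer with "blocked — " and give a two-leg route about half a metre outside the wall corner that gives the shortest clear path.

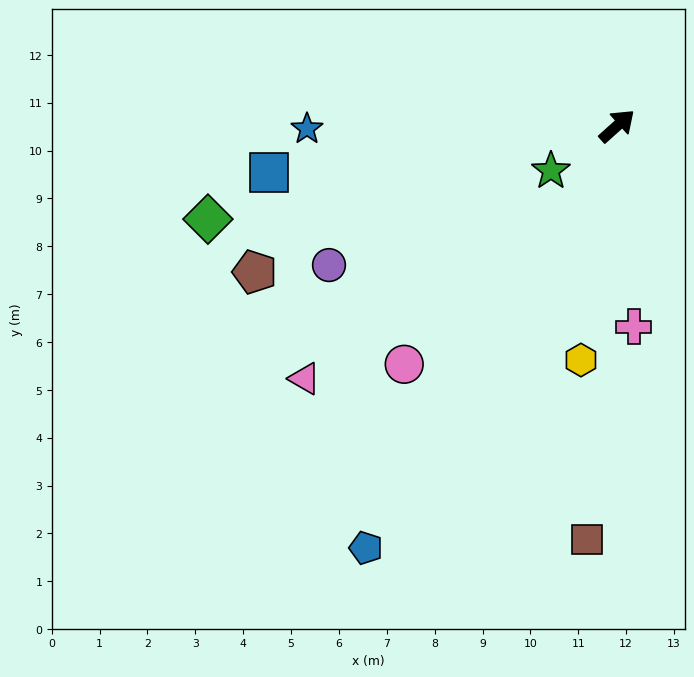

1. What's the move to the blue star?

turn left 139°, forward 6.5 m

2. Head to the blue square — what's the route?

turn left 146°, forward 7.3 m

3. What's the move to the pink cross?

turn right 127°, forward 4.2 m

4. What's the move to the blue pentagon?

turn right 163°, forward 10.3 m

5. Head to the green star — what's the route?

turn left 172°, forward 1.7 m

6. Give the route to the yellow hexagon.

turn right 141°, forward 5.0 m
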